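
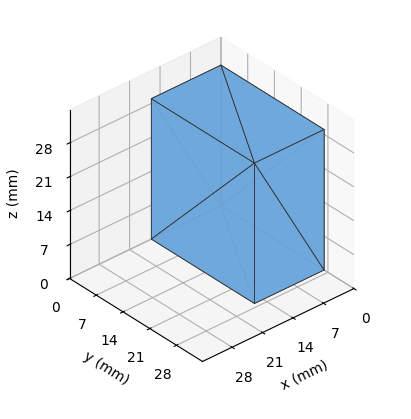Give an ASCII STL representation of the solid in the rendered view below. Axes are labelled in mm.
Reading the render: the shape is a rectangular box, roughly 16 × 27 mm footprint and 29 mm tall (dimensions read to the nearest mm from the axis ticks). For the STL, each face is triangulated and given an outward normal.

solid part
  facet normal 0.0000 0.0000 -1.0000
    outer loop
      vertex 16.00 27.00 0.00
      vertex 16.00 0.00 0.00
      vertex 0.00 0.00 0.00
    endloop
  endfacet
  facet normal 0.0000 0.0000 -1.0000
    outer loop
      vertex 0.00 27.00 0.00
      vertex 16.00 27.00 0.00
      vertex 0.00 0.00 0.00
    endloop
  endfacet
  facet normal 0.0000 0.0000 1.0000
    outer loop
      vertex 0.00 0.00 29.00
      vertex 16.00 0.00 29.00
      vertex 16.00 27.00 29.00
    endloop
  endfacet
  facet normal 0.0000 0.0000 1.0000
    outer loop
      vertex 0.00 0.00 29.00
      vertex 16.00 27.00 29.00
      vertex 0.00 27.00 29.00
    endloop
  endfacet
  facet normal 0.0000 -1.0000 0.0000
    outer loop
      vertex 0.00 0.00 0.00
      vertex 16.00 0.00 0.00
      vertex 16.00 0.00 29.00
    endloop
  endfacet
  facet normal 0.0000 -1.0000 0.0000
    outer loop
      vertex 0.00 0.00 0.00
      vertex 16.00 0.00 29.00
      vertex 0.00 0.00 29.00
    endloop
  endfacet
  facet normal 0.0000 1.0000 0.0000
    outer loop
      vertex 16.00 27.00 29.00
      vertex 16.00 27.00 0.00
      vertex 0.00 27.00 0.00
    endloop
  endfacet
  facet normal 0.0000 1.0000 0.0000
    outer loop
      vertex 0.00 27.00 29.00
      vertex 16.00 27.00 29.00
      vertex 0.00 27.00 0.00
    endloop
  endfacet
  facet normal -1.0000 0.0000 0.0000
    outer loop
      vertex 0.00 27.00 29.00
      vertex 0.00 27.00 0.00
      vertex 0.00 0.00 0.00
    endloop
  endfacet
  facet normal -1.0000 0.0000 0.0000
    outer loop
      vertex 0.00 0.00 29.00
      vertex 0.00 27.00 29.00
      vertex 0.00 0.00 0.00
    endloop
  endfacet
  facet normal 1.0000 0.0000 0.0000
    outer loop
      vertex 16.00 0.00 0.00
      vertex 16.00 27.00 0.00
      vertex 16.00 27.00 29.00
    endloop
  endfacet
  facet normal 1.0000 0.0000 0.0000
    outer loop
      vertex 16.00 0.00 0.00
      vertex 16.00 27.00 29.00
      vertex 16.00 0.00 29.00
    endloop
  endfacet
endsolid part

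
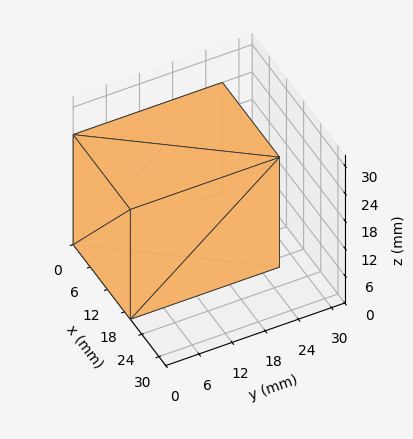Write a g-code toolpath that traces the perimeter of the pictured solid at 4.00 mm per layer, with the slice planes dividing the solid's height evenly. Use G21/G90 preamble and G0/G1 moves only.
Reading the render: the shape is a rectangular box, roughly 20 × 27 mm footprint and 24 mm tall (dimensions read to the nearest mm from the axis ticks). For the g-code, the solid's height is divided into equal slices at the stated Δz and each level perimeter traced with G1 moves after a G0 lift.

; perimeter-only toolpath
G21 ; units = mm
G90 ; absolute positioning
G28 ; home
; layer 1
G0 Z4.00
G0 X0.00 Y0.00
G1 X20.00 Y0.00
G1 X20.00 Y27.00
G1 X0.00 Y27.00
G1 X0.00 Y0.00
; layer 2
G0 Z8.00
G0 X0.00 Y0.00
G1 X20.00 Y0.00
G1 X20.00 Y27.00
G1 X0.00 Y27.00
G1 X0.00 Y0.00
; layer 3
G0 Z12.00
G0 X0.00 Y0.00
G1 X20.00 Y0.00
G1 X20.00 Y27.00
G1 X0.00 Y27.00
G1 X0.00 Y0.00
; layer 4
G0 Z16.00
G0 X0.00 Y0.00
G1 X20.00 Y0.00
G1 X20.00 Y27.00
G1 X0.00 Y27.00
G1 X0.00 Y0.00
; layer 5
G0 Z20.00
G0 X0.00 Y0.00
G1 X20.00 Y0.00
G1 X20.00 Y27.00
G1 X0.00 Y27.00
G1 X0.00 Y0.00
; layer 6
G0 Z24.00
G0 X0.00 Y0.00
G1 X20.00 Y0.00
G1 X20.00 Y27.00
G1 X0.00 Y27.00
G1 X0.00 Y0.00
M2 ; end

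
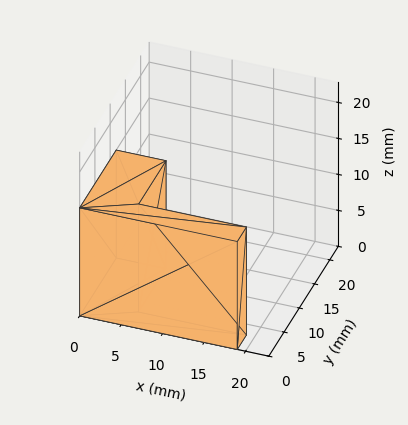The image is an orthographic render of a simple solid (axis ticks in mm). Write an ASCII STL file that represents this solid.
Reading the render: the shape is an L-shaped prism: outer 19 × 12 mm, arm thicknesses ≈ 3 mm (horizontal) and 6 mm (vertical), extruded 15 mm in z (dimensions read to the nearest mm from the axis ticks). For the STL, each face is triangulated and given an outward normal.

solid part
  facet normal 0.0000 0.0000 -1.0000
    outer loop
      vertex 19.0 3.0 0.0
      vertex 19.0 0.0 0.0
      vertex 0.0 0.0 0.0
    endloop
  endfacet
  facet normal 0.0000 0.0000 -1.0000
    outer loop
      vertex 6.0 3.0 0.0
      vertex 19.0 3.0 0.0
      vertex 0.0 0.0 0.0
    endloop
  endfacet
  facet normal 0.0000 0.0000 -1.0000
    outer loop
      vertex 6.0 12.0 0.0
      vertex 6.0 3.0 0.0
      vertex 0.0 0.0 0.0
    endloop
  endfacet
  facet normal 0.0000 0.0000 -1.0000
    outer loop
      vertex 0.0 12.0 0.0
      vertex 6.0 12.0 0.0
      vertex 0.0 0.0 0.0
    endloop
  endfacet
  facet normal 0.0000 0.0000 1.0000
    outer loop
      vertex 0.0 0.0 15.0
      vertex 19.0 0.0 15.0
      vertex 19.0 3.0 15.0
    endloop
  endfacet
  facet normal 0.0000 0.0000 1.0000
    outer loop
      vertex 0.0 0.0 15.0
      vertex 19.0 3.0 15.0
      vertex 6.0 3.0 15.0
    endloop
  endfacet
  facet normal 0.0000 0.0000 1.0000
    outer loop
      vertex 0.0 0.0 15.0
      vertex 6.0 3.0 15.0
      vertex 6.0 12.0 15.0
    endloop
  endfacet
  facet normal 0.0000 0.0000 1.0000
    outer loop
      vertex 0.0 0.0 15.0
      vertex 6.0 12.0 15.0
      vertex 0.0 12.0 15.0
    endloop
  endfacet
  facet normal 0.0000 -1.0000 0.0000
    outer loop
      vertex 0.0 0.0 0.0
      vertex 19.0 0.0 0.0
      vertex 19.0 0.0 15.0
    endloop
  endfacet
  facet normal 0.0000 -1.0000 0.0000
    outer loop
      vertex 0.0 0.0 0.0
      vertex 19.0 0.0 15.0
      vertex 0.0 0.0 15.0
    endloop
  endfacet
  facet normal 1.0000 0.0000 0.0000
    outer loop
      vertex 19.0 0.0 0.0
      vertex 19.0 3.0 0.0
      vertex 19.0 3.0 15.0
    endloop
  endfacet
  facet normal 1.0000 0.0000 0.0000
    outer loop
      vertex 19.0 0.0 0.0
      vertex 19.0 3.0 15.0
      vertex 19.0 0.0 15.0
    endloop
  endfacet
  facet normal 0.0000 1.0000 0.0000
    outer loop
      vertex 19.0 3.0 0.0
      vertex 6.0 3.0 0.0
      vertex 6.0 3.0 15.0
    endloop
  endfacet
  facet normal 0.0000 1.0000 0.0000
    outer loop
      vertex 19.0 3.0 0.0
      vertex 6.0 3.0 15.0
      vertex 19.0 3.0 15.0
    endloop
  endfacet
  facet normal 1.0000 0.0000 0.0000
    outer loop
      vertex 6.0 3.0 0.0
      vertex 6.0 12.0 0.0
      vertex 6.0 12.0 15.0
    endloop
  endfacet
  facet normal 1.0000 0.0000 0.0000
    outer loop
      vertex 6.0 3.0 0.0
      vertex 6.0 12.0 15.0
      vertex 6.0 3.0 15.0
    endloop
  endfacet
  facet normal 0.0000 1.0000 0.0000
    outer loop
      vertex 6.0 12.0 0.0
      vertex 0.0 12.0 0.0
      vertex 0.0 12.0 15.0
    endloop
  endfacet
  facet normal 0.0000 1.0000 0.0000
    outer loop
      vertex 6.0 12.0 0.0
      vertex 0.0 12.0 15.0
      vertex 6.0 12.0 15.0
    endloop
  endfacet
  facet normal -1.0000 0.0000 0.0000
    outer loop
      vertex 0.0 12.0 0.0
      vertex 0.0 0.0 0.0
      vertex 0.0 0.0 15.0
    endloop
  endfacet
  facet normal -1.0000 0.0000 0.0000
    outer loop
      vertex 0.0 12.0 0.0
      vertex 0.0 0.0 15.0
      vertex 0.0 12.0 15.0
    endloop
  endfacet
endsolid part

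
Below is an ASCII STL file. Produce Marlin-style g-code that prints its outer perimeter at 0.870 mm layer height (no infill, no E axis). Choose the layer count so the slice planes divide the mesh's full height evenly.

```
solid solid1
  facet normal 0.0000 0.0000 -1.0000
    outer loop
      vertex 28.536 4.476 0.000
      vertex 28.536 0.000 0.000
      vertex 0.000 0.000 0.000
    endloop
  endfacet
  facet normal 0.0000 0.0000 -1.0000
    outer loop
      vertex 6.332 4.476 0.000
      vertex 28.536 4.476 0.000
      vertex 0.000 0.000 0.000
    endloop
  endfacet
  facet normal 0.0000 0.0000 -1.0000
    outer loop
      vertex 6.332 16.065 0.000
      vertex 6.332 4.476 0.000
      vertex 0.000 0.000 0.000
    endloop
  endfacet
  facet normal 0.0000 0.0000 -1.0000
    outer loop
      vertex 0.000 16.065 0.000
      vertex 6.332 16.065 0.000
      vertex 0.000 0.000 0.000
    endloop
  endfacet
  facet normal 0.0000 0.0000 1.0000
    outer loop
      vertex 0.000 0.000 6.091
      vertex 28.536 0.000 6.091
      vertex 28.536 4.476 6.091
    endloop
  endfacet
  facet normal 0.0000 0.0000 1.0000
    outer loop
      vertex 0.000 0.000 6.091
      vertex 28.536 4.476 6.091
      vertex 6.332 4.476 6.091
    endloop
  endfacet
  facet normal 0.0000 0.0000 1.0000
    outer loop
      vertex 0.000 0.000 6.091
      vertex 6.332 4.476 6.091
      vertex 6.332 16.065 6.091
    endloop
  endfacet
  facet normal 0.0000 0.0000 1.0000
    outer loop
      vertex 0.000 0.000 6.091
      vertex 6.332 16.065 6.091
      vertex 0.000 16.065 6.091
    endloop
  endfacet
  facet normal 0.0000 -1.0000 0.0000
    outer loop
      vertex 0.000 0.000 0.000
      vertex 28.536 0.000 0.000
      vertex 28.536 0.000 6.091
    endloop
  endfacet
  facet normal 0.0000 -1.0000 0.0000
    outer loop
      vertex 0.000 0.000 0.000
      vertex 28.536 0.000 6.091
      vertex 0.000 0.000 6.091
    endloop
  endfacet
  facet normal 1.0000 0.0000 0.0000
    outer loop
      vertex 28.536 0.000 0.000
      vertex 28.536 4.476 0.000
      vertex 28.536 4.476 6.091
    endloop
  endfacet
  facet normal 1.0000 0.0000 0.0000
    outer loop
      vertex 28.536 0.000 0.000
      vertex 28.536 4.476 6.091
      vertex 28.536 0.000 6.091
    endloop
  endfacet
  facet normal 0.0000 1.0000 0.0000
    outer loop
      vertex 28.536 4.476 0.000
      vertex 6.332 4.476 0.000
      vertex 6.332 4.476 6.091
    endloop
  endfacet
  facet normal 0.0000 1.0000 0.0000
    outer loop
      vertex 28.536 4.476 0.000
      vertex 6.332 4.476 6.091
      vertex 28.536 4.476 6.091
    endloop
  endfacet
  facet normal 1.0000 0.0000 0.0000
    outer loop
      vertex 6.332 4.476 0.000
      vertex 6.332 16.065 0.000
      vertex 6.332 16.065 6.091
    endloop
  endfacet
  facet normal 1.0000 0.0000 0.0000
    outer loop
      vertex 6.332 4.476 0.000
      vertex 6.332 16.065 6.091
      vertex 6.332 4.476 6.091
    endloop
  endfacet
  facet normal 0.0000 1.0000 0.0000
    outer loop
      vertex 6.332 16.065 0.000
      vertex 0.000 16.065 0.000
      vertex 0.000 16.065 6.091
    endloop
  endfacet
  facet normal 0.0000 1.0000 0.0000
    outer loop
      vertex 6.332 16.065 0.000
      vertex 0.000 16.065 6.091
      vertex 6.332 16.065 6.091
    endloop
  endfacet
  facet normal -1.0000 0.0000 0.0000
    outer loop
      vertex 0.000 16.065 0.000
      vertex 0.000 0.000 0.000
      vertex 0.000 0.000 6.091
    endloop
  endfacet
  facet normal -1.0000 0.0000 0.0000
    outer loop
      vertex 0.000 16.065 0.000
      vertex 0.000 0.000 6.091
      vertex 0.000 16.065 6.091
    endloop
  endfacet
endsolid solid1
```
; perimeter-only toolpath
G21 ; units = mm
G90 ; absolute positioning
G28 ; home
; layer 1
G0 Z0.870
G0 X0.000 Y0.000
G1 X28.536 Y0.000
G1 X28.536 Y4.476
G1 X6.332 Y4.476
G1 X6.332 Y16.065
G1 X0.000 Y16.065
G1 X0.000 Y0.000
; layer 2
G0 Z1.740
G0 X0.000 Y0.000
G1 X28.536 Y0.000
G1 X28.536 Y4.476
G1 X6.332 Y4.476
G1 X6.332 Y16.065
G1 X0.000 Y16.065
G1 X0.000 Y0.000
; layer 3
G0 Z2.610
G0 X0.000 Y0.000
G1 X28.536 Y0.000
G1 X28.536 Y4.476
G1 X6.332 Y4.476
G1 X6.332 Y16.065
G1 X0.000 Y16.065
G1 X0.000 Y0.000
; layer 4
G0 Z3.481
G0 X0.000 Y0.000
G1 X28.536 Y0.000
G1 X28.536 Y4.476
G1 X6.332 Y4.476
G1 X6.332 Y16.065
G1 X0.000 Y16.065
G1 X0.000 Y0.000
; layer 5
G0 Z4.351
G0 X0.000 Y0.000
G1 X28.536 Y0.000
G1 X28.536 Y4.476
G1 X6.332 Y4.476
G1 X6.332 Y16.065
G1 X0.000 Y16.065
G1 X0.000 Y0.000
; layer 6
G0 Z5.221
G0 X0.000 Y0.000
G1 X28.536 Y0.000
G1 X28.536 Y4.476
G1 X6.332 Y4.476
G1 X6.332 Y16.065
G1 X0.000 Y16.065
G1 X0.000 Y0.000
; layer 7
G0 Z6.091
G0 X0.000 Y0.000
G1 X28.536 Y0.000
G1 X28.536 Y4.476
G1 X6.332 Y4.476
G1 X6.332 Y16.065
G1 X0.000 Y16.065
G1 X0.000 Y0.000
M2 ; end

The solid is an L-shaped prism: outer 28.5 × 16.1 mm, arm thicknesses ≈ 4.48 mm (horizontal) and 6.33 mm (vertical), extruded 6.09 mm in z. Slicing at Δz = 0.870 mm — 7 equal slices spanning the solid's height, so layer i sits at z = i·h/7 — gives 7 non-empty perimeters. Each is a 6-segment closed polygon; G0 lifts to the layer z and rapids to the start vertex, then G1 traces the edges.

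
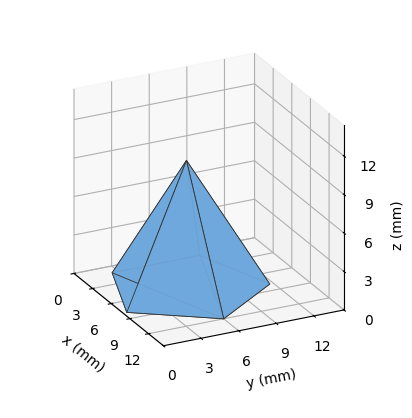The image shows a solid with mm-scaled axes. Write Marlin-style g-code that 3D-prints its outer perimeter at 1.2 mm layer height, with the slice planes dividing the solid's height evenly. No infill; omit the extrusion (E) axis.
Reading the render: the shape is a regular 5-sided pyramid, base circumscribed radius ≈ 6 mm, apex at z ≈ 10 mm (dimensions read to the nearest mm from the axis ticks). For the g-code, the solid's height is divided into equal slices at the stated Δz and each level perimeter traced with G1 moves after a G0 lift.

; perimeter-only toolpath
G21 ; units = mm
G90 ; absolute positioning
G28 ; home
; layer 1
G0 Z1.2
G0 X11.2 Y6.0
G1 X7.7 Y11.0
G1 X1.7 Y9.1
G1 X1.7 Y2.9
G1 X7.7 Y1.0
G1 X11.2 Y6.0
; layer 2
G0 Z2.5
G0 X10.5 Y6.0
G1 X7.4 Y10.3
G1 X2.3 Y8.6
G1 X2.3 Y3.4
G1 X7.4 Y1.7
G1 X10.5 Y6.0
; layer 3
G0 Z3.8
G0 X9.8 Y6.0
G1 X7.2 Y9.6
G1 X2.9 Y8.2
G1 X2.9 Y3.8
G1 X7.2 Y2.4
G1 X9.8 Y6.0
; layer 4
G0 Z5.0
G0 X9.0 Y6.0
G1 X7.0 Y8.8
G1 X3.5 Y7.8
G1 X3.5 Y4.2
G1 X7.0 Y3.1
G1 X9.0 Y6.0
; layer 5
G0 Z6.2
G0 X8.2 Y6.0
G1 X6.7 Y8.1
G1 X4.2 Y7.3
G1 X4.2 Y4.7
G1 X6.7 Y3.9
G1 X8.2 Y6.0
; layer 6
G0 Z7.5
G0 X7.5 Y6.0
G1 X6.5 Y7.4
G1 X4.8 Y6.9
G1 X4.8 Y5.1
G1 X6.5 Y4.6
G1 X7.5 Y6.0
; layer 7
G0 Z8.8
G0 X6.8 Y6.0
G1 X6.2 Y6.7
G1 X5.4 Y6.4
G1 X5.4 Y5.6
G1 X6.2 Y5.3
G1 X6.8 Y6.0
M2 ; end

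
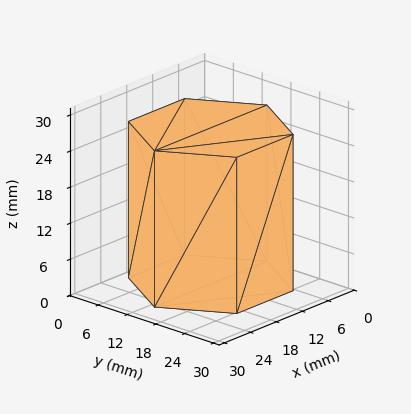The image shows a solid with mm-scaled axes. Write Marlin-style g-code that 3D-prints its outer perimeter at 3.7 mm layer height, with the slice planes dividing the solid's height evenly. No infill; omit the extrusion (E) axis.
Reading the render: the shape is a regular 6-sided prism (a cylinder approximated with 6 flat sides), circumscribed radius ≈ 13 mm, height ≈ 26 mm (dimensions read to the nearest mm from the axis ticks). For the g-code, the solid's height is divided into equal slices at the stated Δz and each level perimeter traced with G1 moves after a G0 lift.

; perimeter-only toolpath
G21 ; units = mm
G90 ; absolute positioning
G28 ; home
; layer 1
G0 Z3.7
G0 X26.0 Y13.0
G1 X19.5 Y24.3
G1 X6.5 Y24.3
G1 X0.0 Y13.0
G1 X6.5 Y1.7
G1 X19.5 Y1.7
G1 X26.0 Y13.0
; layer 2
G0 Z7.4
G0 X26.0 Y13.0
G1 X19.5 Y24.3
G1 X6.5 Y24.3
G1 X0.0 Y13.0
G1 X6.5 Y1.7
G1 X19.5 Y1.7
G1 X26.0 Y13.0
; layer 3
G0 Z11.1
G0 X26.0 Y13.0
G1 X19.5 Y24.3
G1 X6.5 Y24.3
G1 X0.0 Y13.0
G1 X6.5 Y1.7
G1 X19.5 Y1.7
G1 X26.0 Y13.0
; layer 4
G0 Z14.9
G0 X26.0 Y13.0
G1 X19.5 Y24.3
G1 X6.5 Y24.3
G1 X0.0 Y13.0
G1 X6.5 Y1.7
G1 X19.5 Y1.7
G1 X26.0 Y13.0
; layer 5
G0 Z18.6
G0 X26.0 Y13.0
G1 X19.5 Y24.3
G1 X6.5 Y24.3
G1 X0.0 Y13.0
G1 X6.5 Y1.7
G1 X19.5 Y1.7
G1 X26.0 Y13.0
; layer 6
G0 Z22.3
G0 X26.0 Y13.0
G1 X19.5 Y24.3
G1 X6.5 Y24.3
G1 X0.0 Y13.0
G1 X6.5 Y1.7
G1 X19.5 Y1.7
G1 X26.0 Y13.0
; layer 7
G0 Z26.0
G0 X26.0 Y13.0
G1 X19.5 Y24.3
G1 X6.5 Y24.3
G1 X0.0 Y13.0
G1 X6.5 Y1.7
G1 X19.5 Y1.7
G1 X26.0 Y13.0
M2 ; end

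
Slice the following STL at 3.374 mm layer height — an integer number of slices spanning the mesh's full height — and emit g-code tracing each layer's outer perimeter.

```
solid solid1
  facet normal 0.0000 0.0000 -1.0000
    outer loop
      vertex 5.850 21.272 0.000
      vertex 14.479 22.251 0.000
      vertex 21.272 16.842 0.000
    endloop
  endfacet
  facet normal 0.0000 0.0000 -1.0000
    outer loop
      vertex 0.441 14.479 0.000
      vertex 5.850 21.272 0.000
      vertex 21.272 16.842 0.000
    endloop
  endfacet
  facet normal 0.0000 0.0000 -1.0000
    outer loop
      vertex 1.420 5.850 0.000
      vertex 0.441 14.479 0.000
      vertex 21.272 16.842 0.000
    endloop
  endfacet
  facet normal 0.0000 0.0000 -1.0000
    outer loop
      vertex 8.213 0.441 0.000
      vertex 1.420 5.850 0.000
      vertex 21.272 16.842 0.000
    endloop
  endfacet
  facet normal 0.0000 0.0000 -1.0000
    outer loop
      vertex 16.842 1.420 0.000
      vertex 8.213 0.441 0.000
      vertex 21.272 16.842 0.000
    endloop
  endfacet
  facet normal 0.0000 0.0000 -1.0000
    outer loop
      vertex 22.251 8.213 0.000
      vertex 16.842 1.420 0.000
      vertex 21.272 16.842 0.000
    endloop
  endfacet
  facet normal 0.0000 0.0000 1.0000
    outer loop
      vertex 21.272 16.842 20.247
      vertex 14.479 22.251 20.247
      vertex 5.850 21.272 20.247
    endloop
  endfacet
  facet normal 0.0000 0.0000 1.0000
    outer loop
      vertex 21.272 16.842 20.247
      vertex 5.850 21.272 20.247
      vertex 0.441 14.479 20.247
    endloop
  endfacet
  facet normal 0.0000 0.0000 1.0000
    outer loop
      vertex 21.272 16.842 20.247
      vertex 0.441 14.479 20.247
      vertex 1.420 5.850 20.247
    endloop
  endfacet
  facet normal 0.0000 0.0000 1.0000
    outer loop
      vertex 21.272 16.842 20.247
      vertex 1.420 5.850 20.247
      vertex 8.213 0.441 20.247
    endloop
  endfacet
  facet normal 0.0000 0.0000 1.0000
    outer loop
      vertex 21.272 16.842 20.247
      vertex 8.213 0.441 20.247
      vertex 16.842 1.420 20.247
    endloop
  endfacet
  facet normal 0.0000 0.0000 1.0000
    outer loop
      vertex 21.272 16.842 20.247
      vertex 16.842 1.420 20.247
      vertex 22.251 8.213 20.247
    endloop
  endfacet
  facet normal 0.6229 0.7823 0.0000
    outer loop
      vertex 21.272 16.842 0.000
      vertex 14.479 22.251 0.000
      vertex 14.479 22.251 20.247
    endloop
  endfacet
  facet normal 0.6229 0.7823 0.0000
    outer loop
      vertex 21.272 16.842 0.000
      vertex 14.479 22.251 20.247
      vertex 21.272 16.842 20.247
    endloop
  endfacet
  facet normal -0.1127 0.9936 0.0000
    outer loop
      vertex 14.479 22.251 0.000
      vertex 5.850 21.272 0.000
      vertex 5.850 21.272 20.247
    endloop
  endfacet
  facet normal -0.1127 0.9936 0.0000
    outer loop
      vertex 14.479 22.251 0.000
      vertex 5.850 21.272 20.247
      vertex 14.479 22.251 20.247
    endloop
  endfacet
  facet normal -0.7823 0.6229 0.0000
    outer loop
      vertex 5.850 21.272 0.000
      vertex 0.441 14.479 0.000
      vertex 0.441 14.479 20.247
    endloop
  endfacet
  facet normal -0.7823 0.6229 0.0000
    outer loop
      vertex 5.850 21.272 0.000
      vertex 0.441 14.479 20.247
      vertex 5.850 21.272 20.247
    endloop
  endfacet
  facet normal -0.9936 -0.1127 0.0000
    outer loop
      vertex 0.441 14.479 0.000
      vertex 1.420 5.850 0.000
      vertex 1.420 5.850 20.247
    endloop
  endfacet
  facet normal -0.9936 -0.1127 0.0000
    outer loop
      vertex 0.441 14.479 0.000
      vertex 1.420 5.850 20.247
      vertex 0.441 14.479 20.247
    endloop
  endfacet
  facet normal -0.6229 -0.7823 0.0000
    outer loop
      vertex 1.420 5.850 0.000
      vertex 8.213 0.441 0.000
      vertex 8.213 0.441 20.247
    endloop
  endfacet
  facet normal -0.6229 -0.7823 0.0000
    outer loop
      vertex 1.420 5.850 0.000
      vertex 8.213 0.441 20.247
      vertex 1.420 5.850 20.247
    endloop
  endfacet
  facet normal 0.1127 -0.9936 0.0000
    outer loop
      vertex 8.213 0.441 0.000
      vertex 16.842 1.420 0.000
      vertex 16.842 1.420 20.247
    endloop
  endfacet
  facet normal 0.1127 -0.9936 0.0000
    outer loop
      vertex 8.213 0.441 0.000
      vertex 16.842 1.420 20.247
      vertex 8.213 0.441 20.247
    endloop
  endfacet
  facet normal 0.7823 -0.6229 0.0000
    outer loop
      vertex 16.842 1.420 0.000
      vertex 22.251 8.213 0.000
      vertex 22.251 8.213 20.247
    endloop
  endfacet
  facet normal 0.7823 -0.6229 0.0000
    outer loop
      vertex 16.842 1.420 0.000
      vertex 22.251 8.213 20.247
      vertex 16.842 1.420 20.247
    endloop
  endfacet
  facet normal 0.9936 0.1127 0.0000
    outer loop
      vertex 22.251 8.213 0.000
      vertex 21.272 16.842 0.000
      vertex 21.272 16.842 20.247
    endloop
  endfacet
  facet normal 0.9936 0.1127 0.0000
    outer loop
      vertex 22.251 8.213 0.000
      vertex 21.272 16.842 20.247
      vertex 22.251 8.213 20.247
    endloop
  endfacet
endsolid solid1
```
; perimeter-only toolpath
G21 ; units = mm
G90 ; absolute positioning
G28 ; home
; layer 1
G0 Z3.374
G0 X21.272 Y16.842
G1 X14.479 Y22.251
G1 X5.850 Y21.272
G1 X0.441 Y14.479
G1 X1.420 Y5.850
G1 X8.213 Y0.441
G1 X16.842 Y1.420
G1 X22.251 Y8.213
G1 X21.272 Y16.842
; layer 2
G0 Z6.749
G0 X21.272 Y16.842
G1 X14.479 Y22.251
G1 X5.850 Y21.272
G1 X0.441 Y14.479
G1 X1.420 Y5.850
G1 X8.213 Y0.441
G1 X16.842 Y1.420
G1 X22.251 Y8.213
G1 X21.272 Y16.842
; layer 3
G0 Z10.123
G0 X21.272 Y16.842
G1 X14.479 Y22.251
G1 X5.850 Y21.272
G1 X0.441 Y14.479
G1 X1.420 Y5.850
G1 X8.213 Y0.441
G1 X16.842 Y1.420
G1 X22.251 Y8.213
G1 X21.272 Y16.842
; layer 4
G0 Z13.498
G0 X21.272 Y16.842
G1 X14.479 Y22.251
G1 X5.850 Y21.272
G1 X0.441 Y14.479
G1 X1.420 Y5.850
G1 X8.213 Y0.441
G1 X16.842 Y1.420
G1 X22.251 Y8.213
G1 X21.272 Y16.842
; layer 5
G0 Z16.872
G0 X21.272 Y16.842
G1 X14.479 Y22.251
G1 X5.850 Y21.272
G1 X0.441 Y14.479
G1 X1.420 Y5.850
G1 X8.213 Y0.441
G1 X16.842 Y1.420
G1 X22.251 Y8.213
G1 X21.272 Y16.842
; layer 6
G0 Z20.247
G0 X21.272 Y16.842
G1 X14.479 Y22.251
G1 X5.850 Y21.272
G1 X0.441 Y14.479
G1 X1.420 Y5.850
G1 X8.213 Y0.441
G1 X16.842 Y1.420
G1 X22.251 Y8.213
G1 X21.272 Y16.842
M2 ; end

The solid is a regular 8-sided prism (a cylinder approximated with 8 flat sides), circumscribed radius ≈ 11.3 mm, height ≈ 20.2 mm. Slicing at Δz = 3.374 mm — 6 equal slices spanning the solid's height, so layer i sits at z = i·h/6 — gives 6 non-empty perimeters. Each is a 8-segment closed polygon; G0 lifts to the layer z and rapids to the start vertex, then G1 traces the edges.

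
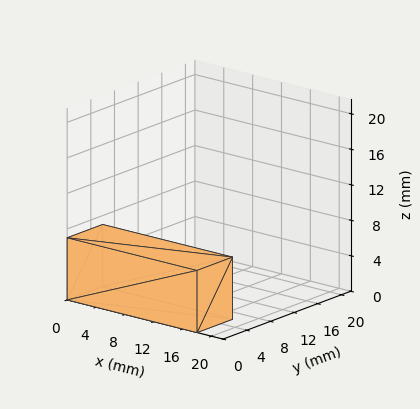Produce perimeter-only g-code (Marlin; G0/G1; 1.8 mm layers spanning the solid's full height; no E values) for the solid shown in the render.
Reading the render: the shape is a rectangular box, roughly 18 × 6 mm footprint and 7 mm tall (dimensions read to the nearest mm from the axis ticks). For the g-code, the solid's height is divided into equal slices at the stated Δz and each level perimeter traced with G1 moves after a G0 lift.

; perimeter-only toolpath
G21 ; units = mm
G90 ; absolute positioning
G28 ; home
; layer 1
G0 Z1.8
G0 X0.0 Y0.0
G1 X18.0 Y0.0
G1 X18.0 Y6.0
G1 X0.0 Y6.0
G1 X0.0 Y0.0
; layer 2
G0 Z3.5
G0 X0.0 Y0.0
G1 X18.0 Y0.0
G1 X18.0 Y6.0
G1 X0.0 Y6.0
G1 X0.0 Y0.0
; layer 3
G0 Z5.2
G0 X0.0 Y0.0
G1 X18.0 Y0.0
G1 X18.0 Y6.0
G1 X0.0 Y6.0
G1 X0.0 Y0.0
; layer 4
G0 Z7.0
G0 X0.0 Y0.0
G1 X18.0 Y0.0
G1 X18.0 Y6.0
G1 X0.0 Y6.0
G1 X0.0 Y0.0
M2 ; end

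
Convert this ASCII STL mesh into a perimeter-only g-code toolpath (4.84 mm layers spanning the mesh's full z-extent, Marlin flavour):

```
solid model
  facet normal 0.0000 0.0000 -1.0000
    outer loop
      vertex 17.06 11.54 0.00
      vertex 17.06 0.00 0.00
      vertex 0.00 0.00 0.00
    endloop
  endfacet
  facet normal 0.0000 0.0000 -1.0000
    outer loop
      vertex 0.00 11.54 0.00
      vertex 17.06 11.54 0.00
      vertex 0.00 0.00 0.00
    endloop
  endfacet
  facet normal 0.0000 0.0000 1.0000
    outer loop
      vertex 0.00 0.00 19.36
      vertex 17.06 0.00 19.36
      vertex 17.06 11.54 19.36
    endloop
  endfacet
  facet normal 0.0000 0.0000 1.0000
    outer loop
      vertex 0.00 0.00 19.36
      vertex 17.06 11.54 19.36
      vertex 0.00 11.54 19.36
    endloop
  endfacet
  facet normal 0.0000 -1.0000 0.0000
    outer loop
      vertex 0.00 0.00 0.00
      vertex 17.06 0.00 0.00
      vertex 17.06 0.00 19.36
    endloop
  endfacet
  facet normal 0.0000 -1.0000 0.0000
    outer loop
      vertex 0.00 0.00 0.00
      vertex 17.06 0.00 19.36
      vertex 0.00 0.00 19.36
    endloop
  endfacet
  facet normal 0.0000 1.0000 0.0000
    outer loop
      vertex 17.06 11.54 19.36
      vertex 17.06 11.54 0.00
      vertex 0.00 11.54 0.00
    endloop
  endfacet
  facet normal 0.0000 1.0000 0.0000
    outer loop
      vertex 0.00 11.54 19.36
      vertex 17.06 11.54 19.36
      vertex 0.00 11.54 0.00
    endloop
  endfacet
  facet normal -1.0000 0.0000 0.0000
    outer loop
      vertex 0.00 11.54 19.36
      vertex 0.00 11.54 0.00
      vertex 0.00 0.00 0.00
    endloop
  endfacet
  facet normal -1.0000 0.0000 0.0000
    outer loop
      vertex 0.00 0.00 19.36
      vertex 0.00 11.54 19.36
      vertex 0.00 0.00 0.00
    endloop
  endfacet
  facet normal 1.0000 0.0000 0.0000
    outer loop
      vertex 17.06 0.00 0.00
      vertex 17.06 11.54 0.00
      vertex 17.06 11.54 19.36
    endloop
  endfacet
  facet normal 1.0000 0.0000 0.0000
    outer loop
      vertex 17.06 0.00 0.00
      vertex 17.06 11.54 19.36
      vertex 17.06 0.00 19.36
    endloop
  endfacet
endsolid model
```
; perimeter-only toolpath
G21 ; units = mm
G90 ; absolute positioning
G28 ; home
; layer 1
G0 Z4.84
G0 X0.00 Y0.00
G1 X17.06 Y0.00
G1 X17.06 Y11.54
G1 X0.00 Y11.54
G1 X0.00 Y0.00
; layer 2
G0 Z9.68
G0 X0.00 Y0.00
G1 X17.06 Y0.00
G1 X17.06 Y11.54
G1 X0.00 Y11.54
G1 X0.00 Y0.00
; layer 3
G0 Z14.52
G0 X0.00 Y0.00
G1 X17.06 Y0.00
G1 X17.06 Y11.54
G1 X0.00 Y11.54
G1 X0.00 Y0.00
; layer 4
G0 Z19.36
G0 X0.00 Y0.00
G1 X17.06 Y0.00
G1 X17.06 Y11.54
G1 X0.00 Y11.54
G1 X0.00 Y0.00
M2 ; end

The solid is a rectangular box, roughly 17.1 × 11.5 mm footprint and 19.4 mm tall. Slicing at Δz = 4.84 mm — 4 equal slices spanning the solid's height, so layer i sits at z = i·h/4 — gives 4 non-empty perimeters. Each is a 4-segment closed polygon; G0 lifts to the layer z and rapids to the start vertex, then G1 traces the edges.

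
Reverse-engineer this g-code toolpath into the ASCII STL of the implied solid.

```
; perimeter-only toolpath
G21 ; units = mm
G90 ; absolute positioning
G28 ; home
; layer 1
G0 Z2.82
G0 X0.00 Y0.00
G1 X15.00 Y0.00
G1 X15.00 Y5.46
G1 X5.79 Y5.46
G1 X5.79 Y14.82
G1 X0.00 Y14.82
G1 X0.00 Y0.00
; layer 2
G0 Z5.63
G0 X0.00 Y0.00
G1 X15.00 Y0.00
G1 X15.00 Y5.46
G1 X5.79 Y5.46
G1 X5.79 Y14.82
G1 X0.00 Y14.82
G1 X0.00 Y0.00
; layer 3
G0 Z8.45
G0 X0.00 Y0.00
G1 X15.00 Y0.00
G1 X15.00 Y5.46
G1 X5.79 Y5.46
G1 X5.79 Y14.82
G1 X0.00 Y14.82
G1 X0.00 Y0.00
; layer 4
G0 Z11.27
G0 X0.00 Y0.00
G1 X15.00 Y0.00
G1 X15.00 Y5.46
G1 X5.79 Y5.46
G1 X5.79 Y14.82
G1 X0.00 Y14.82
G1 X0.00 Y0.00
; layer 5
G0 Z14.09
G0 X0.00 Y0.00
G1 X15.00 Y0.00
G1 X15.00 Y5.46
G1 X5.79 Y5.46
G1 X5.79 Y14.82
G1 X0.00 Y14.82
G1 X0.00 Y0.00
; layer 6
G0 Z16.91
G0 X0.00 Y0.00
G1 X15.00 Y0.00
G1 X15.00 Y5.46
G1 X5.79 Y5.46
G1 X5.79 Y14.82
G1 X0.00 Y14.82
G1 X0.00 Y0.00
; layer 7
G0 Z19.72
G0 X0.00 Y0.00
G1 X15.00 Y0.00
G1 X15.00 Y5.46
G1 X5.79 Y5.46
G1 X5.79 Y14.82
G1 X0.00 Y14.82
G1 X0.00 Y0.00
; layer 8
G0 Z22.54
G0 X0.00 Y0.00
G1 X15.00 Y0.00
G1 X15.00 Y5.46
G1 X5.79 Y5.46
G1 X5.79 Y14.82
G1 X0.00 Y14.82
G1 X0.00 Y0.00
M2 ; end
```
solid part
  facet normal 0.0000 0.0000 -1.0000
    outer loop
      vertex 15.00 5.46 0.00
      vertex 15.00 0.00 0.00
      vertex 0.00 0.00 0.00
    endloop
  endfacet
  facet normal 0.0000 0.0000 -1.0000
    outer loop
      vertex 5.79 5.46 0.00
      vertex 15.00 5.46 0.00
      vertex 0.00 0.00 0.00
    endloop
  endfacet
  facet normal 0.0000 0.0000 -1.0000
    outer loop
      vertex 5.79 14.82 0.00
      vertex 5.79 5.46 0.00
      vertex 0.00 0.00 0.00
    endloop
  endfacet
  facet normal 0.0000 0.0000 -1.0000
    outer loop
      vertex 0.00 14.82 0.00
      vertex 5.79 14.82 0.00
      vertex 0.00 0.00 0.00
    endloop
  endfacet
  facet normal 0.0000 0.0000 1.0000
    outer loop
      vertex 0.00 0.00 22.54
      vertex 15.00 0.00 22.54
      vertex 15.00 5.46 22.54
    endloop
  endfacet
  facet normal 0.0000 0.0000 1.0000
    outer loop
      vertex 0.00 0.00 22.54
      vertex 15.00 5.46 22.54
      vertex 5.79 5.46 22.54
    endloop
  endfacet
  facet normal 0.0000 0.0000 1.0000
    outer loop
      vertex 0.00 0.00 22.54
      vertex 5.79 5.46 22.54
      vertex 5.79 14.82 22.54
    endloop
  endfacet
  facet normal 0.0000 0.0000 1.0000
    outer loop
      vertex 0.00 0.00 22.54
      vertex 5.79 14.82 22.54
      vertex 0.00 14.82 22.54
    endloop
  endfacet
  facet normal 0.0000 -1.0000 0.0000
    outer loop
      vertex 0.00 0.00 0.00
      vertex 15.00 0.00 0.00
      vertex 15.00 0.00 22.54
    endloop
  endfacet
  facet normal 0.0000 -1.0000 0.0000
    outer loop
      vertex 0.00 0.00 0.00
      vertex 15.00 0.00 22.54
      vertex 0.00 0.00 22.54
    endloop
  endfacet
  facet normal 1.0000 0.0000 0.0000
    outer loop
      vertex 15.00 0.00 0.00
      vertex 15.00 5.46 0.00
      vertex 15.00 5.46 22.54
    endloop
  endfacet
  facet normal 1.0000 0.0000 0.0000
    outer loop
      vertex 15.00 0.00 0.00
      vertex 15.00 5.46 22.54
      vertex 15.00 0.00 22.54
    endloop
  endfacet
  facet normal 0.0000 1.0000 0.0000
    outer loop
      vertex 15.00 5.46 0.00
      vertex 5.79 5.46 0.00
      vertex 5.79 5.46 22.54
    endloop
  endfacet
  facet normal 0.0000 1.0000 0.0000
    outer loop
      vertex 15.00 5.46 0.00
      vertex 5.79 5.46 22.54
      vertex 15.00 5.46 22.54
    endloop
  endfacet
  facet normal 1.0000 0.0000 0.0000
    outer loop
      vertex 5.79 5.46 0.00
      vertex 5.79 14.82 0.00
      vertex 5.79 14.82 22.54
    endloop
  endfacet
  facet normal 1.0000 0.0000 0.0000
    outer loop
      vertex 5.79 5.46 0.00
      vertex 5.79 14.82 22.54
      vertex 5.79 5.46 22.54
    endloop
  endfacet
  facet normal 0.0000 1.0000 0.0000
    outer loop
      vertex 5.79 14.82 0.00
      vertex 0.00 14.82 0.00
      vertex 0.00 14.82 22.54
    endloop
  endfacet
  facet normal 0.0000 1.0000 0.0000
    outer loop
      vertex 5.79 14.82 0.00
      vertex 0.00 14.82 22.54
      vertex 5.79 14.82 22.54
    endloop
  endfacet
  facet normal -1.0000 0.0000 0.0000
    outer loop
      vertex 0.00 14.82 0.00
      vertex 0.00 0.00 0.00
      vertex 0.00 0.00 22.54
    endloop
  endfacet
  facet normal -1.0000 0.0000 0.0000
    outer loop
      vertex 0.00 14.82 0.00
      vertex 0.00 0.00 22.54
      vertex 0.00 14.82 22.54
    endloop
  endfacet
endsolid part

The G0 Z moves step by Δz≈2.82 mm. Every layer's G1 loop is the same polygon, so the solid is a straight extrusion of it from z=0 to z≈22.5. Closing with flat bottom and top caps and triangulating gives 20 facets — an L-shaped prism: outer 15 × 14.8 mm, arm thicknesses ≈ 5.46 mm (horizontal) and 5.79 mm (vertical), extruded 22.5 mm in z.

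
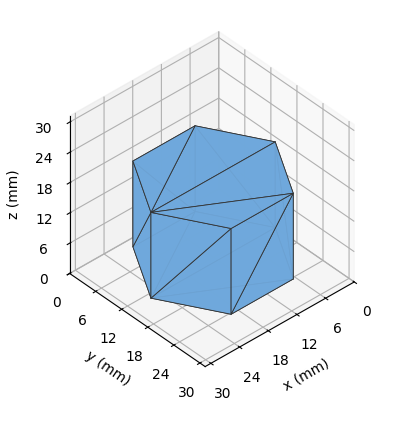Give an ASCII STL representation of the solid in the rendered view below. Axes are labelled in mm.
Reading the render: the shape is a regular 6-sided prism (a cylinder approximated with 6 flat sides), circumscribed radius ≈ 13 mm, height ≈ 17 mm (dimensions read to the nearest mm from the axis ticks). For the STL, each face is triangulated and given an outward normal.

solid part
  facet normal 0.0000 0.0000 -1.0000
    outer loop
      vertex 6.5 24.3 0.0
      vertex 19.5 24.3 0.0
      vertex 26.0 13.0 0.0
    endloop
  endfacet
  facet normal 0.0000 0.0000 -1.0000
    outer loop
      vertex 0.0 13.0 0.0
      vertex 6.5 24.3 0.0
      vertex 26.0 13.0 0.0
    endloop
  endfacet
  facet normal 0.0000 0.0000 -1.0000
    outer loop
      vertex 6.5 1.7 0.0
      vertex 0.0 13.0 0.0
      vertex 26.0 13.0 0.0
    endloop
  endfacet
  facet normal 0.0000 0.0000 -1.0000
    outer loop
      vertex 19.5 1.7 0.0
      vertex 6.5 1.7 0.0
      vertex 26.0 13.0 0.0
    endloop
  endfacet
  facet normal 0.0000 0.0000 1.0000
    outer loop
      vertex 26.0 13.0 17.0
      vertex 19.5 24.3 17.0
      vertex 6.5 24.3 17.0
    endloop
  endfacet
  facet normal 0.0000 0.0000 1.0000
    outer loop
      vertex 26.0 13.0 17.0
      vertex 6.5 24.3 17.0
      vertex 0.0 13.0 17.0
    endloop
  endfacet
  facet normal 0.0000 0.0000 1.0000
    outer loop
      vertex 26.0 13.0 17.0
      vertex 0.0 13.0 17.0
      vertex 6.5 1.7 17.0
    endloop
  endfacet
  facet normal 0.0000 0.0000 1.0000
    outer loop
      vertex 26.0 13.0 17.0
      vertex 6.5 1.7 17.0
      vertex 19.5 1.7 17.0
    endloop
  endfacet
  facet normal 0.8668 0.4986 0.0000
    outer loop
      vertex 26.0 13.0 0.0
      vertex 19.5 24.3 0.0
      vertex 19.5 24.3 17.0
    endloop
  endfacet
  facet normal 0.8668 0.4986 0.0000
    outer loop
      vertex 26.0 13.0 0.0
      vertex 19.5 24.3 17.0
      vertex 26.0 13.0 17.0
    endloop
  endfacet
  facet normal 0.0000 1.0000 0.0000
    outer loop
      vertex 19.5 24.3 0.0
      vertex 6.5 24.3 0.0
      vertex 6.5 24.3 17.0
    endloop
  endfacet
  facet normal 0.0000 1.0000 0.0000
    outer loop
      vertex 19.5 24.3 0.0
      vertex 6.5 24.3 17.0
      vertex 19.5 24.3 17.0
    endloop
  endfacet
  facet normal -0.8668 0.4986 0.0000
    outer loop
      vertex 6.5 24.3 0.0
      vertex 0.0 13.0 0.0
      vertex 0.0 13.0 17.0
    endloop
  endfacet
  facet normal -0.8668 0.4986 0.0000
    outer loop
      vertex 6.5 24.3 0.0
      vertex 0.0 13.0 17.0
      vertex 6.5 24.3 17.0
    endloop
  endfacet
  facet normal -0.8668 -0.4986 0.0000
    outer loop
      vertex 0.0 13.0 0.0
      vertex 6.5 1.7 0.0
      vertex 6.5 1.7 17.0
    endloop
  endfacet
  facet normal -0.8668 -0.4986 0.0000
    outer loop
      vertex 0.0 13.0 0.0
      vertex 6.5 1.7 17.0
      vertex 0.0 13.0 17.0
    endloop
  endfacet
  facet normal 0.0000 -1.0000 0.0000
    outer loop
      vertex 6.5 1.7 0.0
      vertex 19.5 1.7 0.0
      vertex 19.5 1.7 17.0
    endloop
  endfacet
  facet normal 0.0000 -1.0000 0.0000
    outer loop
      vertex 6.5 1.7 0.0
      vertex 19.5 1.7 17.0
      vertex 6.5 1.7 17.0
    endloop
  endfacet
  facet normal 0.8668 -0.4986 0.0000
    outer loop
      vertex 19.5 1.7 0.0
      vertex 26.0 13.0 0.0
      vertex 26.0 13.0 17.0
    endloop
  endfacet
  facet normal 0.8668 -0.4986 0.0000
    outer loop
      vertex 19.5 1.7 0.0
      vertex 26.0 13.0 17.0
      vertex 19.5 1.7 17.0
    endloop
  endfacet
endsolid part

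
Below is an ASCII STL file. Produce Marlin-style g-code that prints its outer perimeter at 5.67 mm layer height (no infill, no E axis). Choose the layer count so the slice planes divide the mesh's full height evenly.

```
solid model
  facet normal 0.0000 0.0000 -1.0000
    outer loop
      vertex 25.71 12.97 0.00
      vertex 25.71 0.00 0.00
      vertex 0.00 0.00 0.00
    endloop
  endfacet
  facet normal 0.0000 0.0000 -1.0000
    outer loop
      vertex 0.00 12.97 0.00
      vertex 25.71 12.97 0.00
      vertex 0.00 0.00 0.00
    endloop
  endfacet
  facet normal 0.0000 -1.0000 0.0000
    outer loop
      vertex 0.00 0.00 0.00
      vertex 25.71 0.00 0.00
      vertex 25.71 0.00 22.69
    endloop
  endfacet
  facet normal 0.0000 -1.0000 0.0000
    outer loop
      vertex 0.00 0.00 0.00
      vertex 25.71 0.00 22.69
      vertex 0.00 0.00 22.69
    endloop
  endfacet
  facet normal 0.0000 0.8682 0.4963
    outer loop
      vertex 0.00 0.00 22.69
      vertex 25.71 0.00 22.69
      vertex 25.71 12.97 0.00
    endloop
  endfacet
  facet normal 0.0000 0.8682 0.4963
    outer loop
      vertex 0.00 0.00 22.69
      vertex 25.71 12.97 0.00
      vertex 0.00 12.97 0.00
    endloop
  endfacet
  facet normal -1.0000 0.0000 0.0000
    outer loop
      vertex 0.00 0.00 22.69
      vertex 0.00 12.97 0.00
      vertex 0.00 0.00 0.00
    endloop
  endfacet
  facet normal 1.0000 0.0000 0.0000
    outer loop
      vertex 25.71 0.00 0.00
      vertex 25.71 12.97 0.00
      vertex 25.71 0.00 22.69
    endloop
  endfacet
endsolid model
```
; perimeter-only toolpath
G21 ; units = mm
G90 ; absolute positioning
G28 ; home
; layer 1
G0 Z5.67
G0 X0.00 Y0.00
G1 X25.71 Y0.00
G1 X25.71 Y9.73
G1 X0.00 Y9.73
G1 X0.00 Y0.00
; layer 2
G0 Z11.35
G0 X0.00 Y0.00
G1 X25.71 Y0.00
G1 X25.71 Y6.49
G1 X0.00 Y6.49
G1 X0.00 Y0.00
; layer 3
G0 Z17.02
G0 X0.00 Y0.00
G1 X25.71 Y0.00
G1 X25.71 Y3.24
G1 X0.00 Y3.24
G1 X0.00 Y0.00
M2 ; end

The solid is a wedge (ramp): 25.7 × 13 mm base, rising to 22.7 mm along the y=0 edge and sloping linearly to z=0 at y=13. Slicing at Δz = 5.67 mm — 4 equal slices spanning the solid's height, so layer i sits at z = i·h/4 — gives 3 non-empty perimeters. Each is a 4-segment closed polygon; G0 lifts to the layer z and rapids to the start vertex, then G1 traces the edges. The cross-section shrinks linearly with z (the slice at the apex is degenerate and omitted).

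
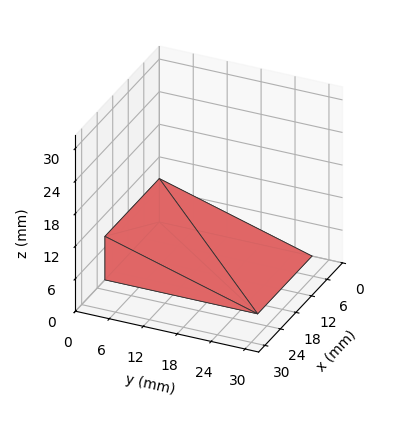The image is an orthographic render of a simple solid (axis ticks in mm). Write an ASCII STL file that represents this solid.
Reading the render: the shape is a wedge (ramp): 21 × 27 mm base, rising to 8 mm along the y=0 edge and sloping linearly to z=0 at y=27 (dimensions read to the nearest mm from the axis ticks). For the STL, each face is triangulated and given an outward normal.

solid part
  facet normal 0.0000 0.0000 -1.0000
    outer loop
      vertex 21.000 27.000 0.000
      vertex 21.000 0.000 0.000
      vertex 0.000 0.000 0.000
    endloop
  endfacet
  facet normal 0.0000 0.0000 -1.0000
    outer loop
      vertex 0.000 27.000 0.000
      vertex 21.000 27.000 0.000
      vertex 0.000 0.000 0.000
    endloop
  endfacet
  facet normal 0.0000 -1.0000 0.0000
    outer loop
      vertex 0.000 0.000 0.000
      vertex 21.000 0.000 0.000
      vertex 21.000 0.000 8.000
    endloop
  endfacet
  facet normal 0.0000 -1.0000 0.0000
    outer loop
      vertex 0.000 0.000 0.000
      vertex 21.000 0.000 8.000
      vertex 0.000 0.000 8.000
    endloop
  endfacet
  facet normal 0.0000 0.2841 0.9588
    outer loop
      vertex 0.000 0.000 8.000
      vertex 21.000 0.000 8.000
      vertex 21.000 27.000 0.000
    endloop
  endfacet
  facet normal 0.0000 0.2841 0.9588
    outer loop
      vertex 0.000 0.000 8.000
      vertex 21.000 27.000 0.000
      vertex 0.000 27.000 0.000
    endloop
  endfacet
  facet normal -1.0000 0.0000 0.0000
    outer loop
      vertex 0.000 0.000 8.000
      vertex 0.000 27.000 0.000
      vertex 0.000 0.000 0.000
    endloop
  endfacet
  facet normal 1.0000 0.0000 0.0000
    outer loop
      vertex 21.000 0.000 0.000
      vertex 21.000 27.000 0.000
      vertex 21.000 0.000 8.000
    endloop
  endfacet
endsolid part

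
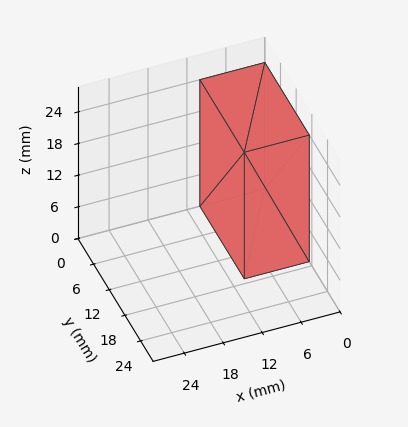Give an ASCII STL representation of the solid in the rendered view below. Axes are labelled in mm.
Reading the render: the shape is a rectangular box, roughly 10 × 17 mm footprint and 24 mm tall (dimensions read to the nearest mm from the axis ticks). For the STL, each face is triangulated and given an outward normal.

solid part
  facet normal 0.0000 0.0000 -1.0000
    outer loop
      vertex 10.000 17.000 0.000
      vertex 10.000 0.000 0.000
      vertex 0.000 0.000 0.000
    endloop
  endfacet
  facet normal 0.0000 0.0000 -1.0000
    outer loop
      vertex 0.000 17.000 0.000
      vertex 10.000 17.000 0.000
      vertex 0.000 0.000 0.000
    endloop
  endfacet
  facet normal 0.0000 0.0000 1.0000
    outer loop
      vertex 0.000 0.000 24.000
      vertex 10.000 0.000 24.000
      vertex 10.000 17.000 24.000
    endloop
  endfacet
  facet normal 0.0000 0.0000 1.0000
    outer loop
      vertex 0.000 0.000 24.000
      vertex 10.000 17.000 24.000
      vertex 0.000 17.000 24.000
    endloop
  endfacet
  facet normal 0.0000 -1.0000 0.0000
    outer loop
      vertex 0.000 0.000 0.000
      vertex 10.000 0.000 0.000
      vertex 10.000 0.000 24.000
    endloop
  endfacet
  facet normal 0.0000 -1.0000 0.0000
    outer loop
      vertex 0.000 0.000 0.000
      vertex 10.000 0.000 24.000
      vertex 0.000 0.000 24.000
    endloop
  endfacet
  facet normal 0.0000 1.0000 0.0000
    outer loop
      vertex 10.000 17.000 24.000
      vertex 10.000 17.000 0.000
      vertex 0.000 17.000 0.000
    endloop
  endfacet
  facet normal 0.0000 1.0000 0.0000
    outer loop
      vertex 0.000 17.000 24.000
      vertex 10.000 17.000 24.000
      vertex 0.000 17.000 0.000
    endloop
  endfacet
  facet normal -1.0000 0.0000 0.0000
    outer loop
      vertex 0.000 17.000 24.000
      vertex 0.000 17.000 0.000
      vertex 0.000 0.000 0.000
    endloop
  endfacet
  facet normal -1.0000 0.0000 0.0000
    outer loop
      vertex 0.000 0.000 24.000
      vertex 0.000 17.000 24.000
      vertex 0.000 0.000 0.000
    endloop
  endfacet
  facet normal 1.0000 0.0000 0.0000
    outer loop
      vertex 10.000 0.000 0.000
      vertex 10.000 17.000 0.000
      vertex 10.000 17.000 24.000
    endloop
  endfacet
  facet normal 1.0000 0.0000 0.0000
    outer loop
      vertex 10.000 0.000 0.000
      vertex 10.000 17.000 24.000
      vertex 10.000 0.000 24.000
    endloop
  endfacet
endsolid part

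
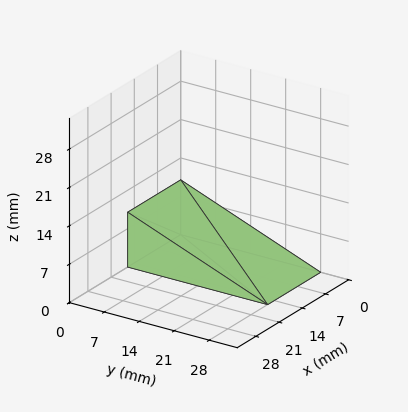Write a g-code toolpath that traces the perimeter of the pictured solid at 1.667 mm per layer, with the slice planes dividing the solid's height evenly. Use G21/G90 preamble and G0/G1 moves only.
Reading the render: the shape is a wedge (ramp): 16 × 28 mm base, rising to 10 mm along the y=0 edge and sloping linearly to z=0 at y=28 (dimensions read to the nearest mm from the axis ticks). For the g-code, the solid's height is divided into equal slices at the stated Δz and each level perimeter traced with G1 moves after a G0 lift.

; perimeter-only toolpath
G21 ; units = mm
G90 ; absolute positioning
G28 ; home
; layer 1
G0 Z1.667
G0 X0.000 Y0.000
G1 X16.000 Y0.000
G1 X16.000 Y23.333
G1 X0.000 Y23.333
G1 X0.000 Y0.000
; layer 2
G0 Z3.333
G0 X0.000 Y0.000
G1 X16.000 Y0.000
G1 X16.000 Y18.667
G1 X0.000 Y18.667
G1 X0.000 Y0.000
; layer 3
G0 Z5.000
G0 X0.000 Y0.000
G1 X16.000 Y0.000
G1 X16.000 Y14.000
G1 X0.000 Y14.000
G1 X0.000 Y0.000
; layer 4
G0 Z6.667
G0 X0.000 Y0.000
G1 X16.000 Y0.000
G1 X16.000 Y9.333
G1 X0.000 Y9.333
G1 X0.000 Y0.000
; layer 5
G0 Z8.333
G0 X0.000 Y0.000
G1 X16.000 Y0.000
G1 X16.000 Y4.667
G1 X0.000 Y4.667
G1 X0.000 Y0.000
M2 ; end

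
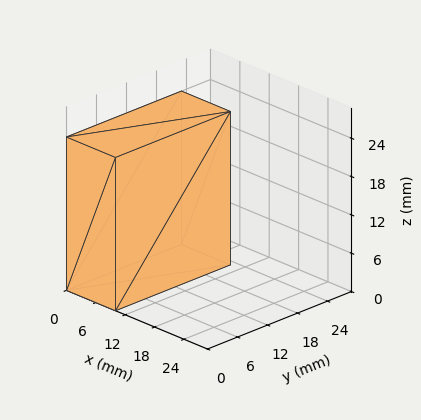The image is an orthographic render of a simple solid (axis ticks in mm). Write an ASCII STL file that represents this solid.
Reading the render: the shape is a rectangular box, roughly 10 × 23 mm footprint and 24 mm tall (dimensions read to the nearest mm from the axis ticks). For the STL, each face is triangulated and given an outward normal.

solid part
  facet normal 0.0000 0.0000 -1.0000
    outer loop
      vertex 10.000 23.000 0.000
      vertex 10.000 0.000 0.000
      vertex 0.000 0.000 0.000
    endloop
  endfacet
  facet normal 0.0000 0.0000 -1.0000
    outer loop
      vertex 0.000 23.000 0.000
      vertex 10.000 23.000 0.000
      vertex 0.000 0.000 0.000
    endloop
  endfacet
  facet normal 0.0000 0.0000 1.0000
    outer loop
      vertex 0.000 0.000 24.000
      vertex 10.000 0.000 24.000
      vertex 10.000 23.000 24.000
    endloop
  endfacet
  facet normal 0.0000 0.0000 1.0000
    outer loop
      vertex 0.000 0.000 24.000
      vertex 10.000 23.000 24.000
      vertex 0.000 23.000 24.000
    endloop
  endfacet
  facet normal 0.0000 -1.0000 0.0000
    outer loop
      vertex 0.000 0.000 0.000
      vertex 10.000 0.000 0.000
      vertex 10.000 0.000 24.000
    endloop
  endfacet
  facet normal 0.0000 -1.0000 0.0000
    outer loop
      vertex 0.000 0.000 0.000
      vertex 10.000 0.000 24.000
      vertex 0.000 0.000 24.000
    endloop
  endfacet
  facet normal 0.0000 1.0000 0.0000
    outer loop
      vertex 10.000 23.000 24.000
      vertex 10.000 23.000 0.000
      vertex 0.000 23.000 0.000
    endloop
  endfacet
  facet normal 0.0000 1.0000 0.0000
    outer loop
      vertex 0.000 23.000 24.000
      vertex 10.000 23.000 24.000
      vertex 0.000 23.000 0.000
    endloop
  endfacet
  facet normal -1.0000 0.0000 0.0000
    outer loop
      vertex 0.000 23.000 24.000
      vertex 0.000 23.000 0.000
      vertex 0.000 0.000 0.000
    endloop
  endfacet
  facet normal -1.0000 0.0000 0.0000
    outer loop
      vertex 0.000 0.000 24.000
      vertex 0.000 23.000 24.000
      vertex 0.000 0.000 0.000
    endloop
  endfacet
  facet normal 1.0000 0.0000 0.0000
    outer loop
      vertex 10.000 0.000 0.000
      vertex 10.000 23.000 0.000
      vertex 10.000 23.000 24.000
    endloop
  endfacet
  facet normal 1.0000 0.0000 0.0000
    outer loop
      vertex 10.000 0.000 0.000
      vertex 10.000 23.000 24.000
      vertex 10.000 0.000 24.000
    endloop
  endfacet
endsolid part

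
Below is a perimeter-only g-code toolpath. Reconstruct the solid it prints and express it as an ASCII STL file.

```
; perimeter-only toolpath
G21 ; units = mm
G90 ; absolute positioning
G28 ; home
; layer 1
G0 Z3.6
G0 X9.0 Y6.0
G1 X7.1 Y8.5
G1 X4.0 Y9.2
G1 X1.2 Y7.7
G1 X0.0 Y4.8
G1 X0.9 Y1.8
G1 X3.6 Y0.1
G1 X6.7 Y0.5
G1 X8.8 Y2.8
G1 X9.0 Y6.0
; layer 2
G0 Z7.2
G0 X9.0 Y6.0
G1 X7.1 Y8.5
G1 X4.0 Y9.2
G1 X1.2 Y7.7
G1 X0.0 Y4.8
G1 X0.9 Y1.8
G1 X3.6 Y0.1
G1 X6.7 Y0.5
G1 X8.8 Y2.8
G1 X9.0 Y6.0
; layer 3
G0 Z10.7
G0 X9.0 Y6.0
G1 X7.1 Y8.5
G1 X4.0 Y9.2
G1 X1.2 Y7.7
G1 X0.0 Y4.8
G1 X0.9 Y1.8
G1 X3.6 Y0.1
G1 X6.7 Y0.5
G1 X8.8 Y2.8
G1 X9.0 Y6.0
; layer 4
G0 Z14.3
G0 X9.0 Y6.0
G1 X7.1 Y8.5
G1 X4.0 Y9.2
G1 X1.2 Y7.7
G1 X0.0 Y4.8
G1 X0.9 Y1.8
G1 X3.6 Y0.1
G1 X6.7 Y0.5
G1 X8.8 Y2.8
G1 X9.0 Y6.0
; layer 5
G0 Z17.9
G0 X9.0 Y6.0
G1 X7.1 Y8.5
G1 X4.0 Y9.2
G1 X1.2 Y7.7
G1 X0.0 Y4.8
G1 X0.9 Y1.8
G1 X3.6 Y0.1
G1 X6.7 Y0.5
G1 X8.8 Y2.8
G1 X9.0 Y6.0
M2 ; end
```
solid part
  facet normal 0.0000 0.0000 -1.0000
    outer loop
      vertex 4.0 9.2 0.0
      vertex 7.1 8.5 0.0
      vertex 9.0 6.0 0.0
    endloop
  endfacet
  facet normal 0.0000 0.0000 -1.0000
    outer loop
      vertex 1.2 7.7 0.0
      vertex 4.0 9.2 0.0
      vertex 9.0 6.0 0.0
    endloop
  endfacet
  facet normal 0.0000 0.0000 -1.0000
    outer loop
      vertex 0.0 4.8 0.0
      vertex 1.2 7.7 0.0
      vertex 9.0 6.0 0.0
    endloop
  endfacet
  facet normal 0.0000 0.0000 -1.0000
    outer loop
      vertex 0.9 1.8 0.0
      vertex 0.0 4.8 0.0
      vertex 9.0 6.0 0.0
    endloop
  endfacet
  facet normal 0.0000 0.0000 -1.0000
    outer loop
      vertex 3.6 0.1 0.0
      vertex 0.9 1.8 0.0
      vertex 9.0 6.0 0.0
    endloop
  endfacet
  facet normal 0.0000 0.0000 -1.0000
    outer loop
      vertex 6.7 0.5 0.0
      vertex 3.6 0.1 0.0
      vertex 9.0 6.0 0.0
    endloop
  endfacet
  facet normal 0.0000 0.0000 -1.0000
    outer loop
      vertex 8.8 2.8 0.0
      vertex 6.7 0.5 0.0
      vertex 9.0 6.0 0.0
    endloop
  endfacet
  facet normal 0.0000 0.0000 1.0000
    outer loop
      vertex 9.0 6.0 17.9
      vertex 7.1 8.5 17.9
      vertex 4.0 9.2 17.9
    endloop
  endfacet
  facet normal 0.0000 0.0000 1.0000
    outer loop
      vertex 9.0 6.0 17.9
      vertex 4.0 9.2 17.9
      vertex 1.2 7.7 17.9
    endloop
  endfacet
  facet normal 0.0000 0.0000 1.0000
    outer loop
      vertex 9.0 6.0 17.9
      vertex 1.2 7.7 17.9
      vertex 0.0 4.8 17.9
    endloop
  endfacet
  facet normal 0.0000 0.0000 1.0000
    outer loop
      vertex 9.0 6.0 17.9
      vertex 0.0 4.8 17.9
      vertex 0.9 1.8 17.9
    endloop
  endfacet
  facet normal 0.0000 0.0000 1.0000
    outer loop
      vertex 9.0 6.0 17.9
      vertex 0.9 1.8 17.9
      vertex 3.6 0.1 17.9
    endloop
  endfacet
  facet normal 0.0000 0.0000 1.0000
    outer loop
      vertex 9.0 6.0 17.9
      vertex 3.6 0.1 17.9
      vertex 6.7 0.5 17.9
    endloop
  endfacet
  facet normal 0.0000 0.0000 1.0000
    outer loop
      vertex 9.0 6.0 17.9
      vertex 6.7 0.5 17.9
      vertex 8.8 2.8 17.9
    endloop
  endfacet
  facet normal 0.7962 0.6051 0.0000
    outer loop
      vertex 9.0 6.0 0.0
      vertex 7.1 8.5 0.0
      vertex 7.1 8.5 17.9
    endloop
  endfacet
  facet normal 0.7962 0.6051 0.0000
    outer loop
      vertex 9.0 6.0 0.0
      vertex 7.1 8.5 17.9
      vertex 9.0 6.0 17.9
    endloop
  endfacet
  facet normal 0.2203 0.9754 0.0000
    outer loop
      vertex 7.1 8.5 0.0
      vertex 4.0 9.2 0.0
      vertex 4.0 9.2 17.9
    endloop
  endfacet
  facet normal 0.2203 0.9754 0.0000
    outer loop
      vertex 7.1 8.5 0.0
      vertex 4.0 9.2 17.9
      vertex 7.1 8.5 17.9
    endloop
  endfacet
  facet normal -0.4722 0.8815 0.0000
    outer loop
      vertex 4.0 9.2 0.0
      vertex 1.2 7.7 0.0
      vertex 1.2 7.7 17.9
    endloop
  endfacet
  facet normal -0.4722 0.8815 0.0000
    outer loop
      vertex 4.0 9.2 0.0
      vertex 1.2 7.7 17.9
      vertex 4.0 9.2 17.9
    endloop
  endfacet
  facet normal -0.9240 0.3824 0.0000
    outer loop
      vertex 1.2 7.7 0.0
      vertex 0.0 4.8 0.0
      vertex 0.0 4.8 17.9
    endloop
  endfacet
  facet normal -0.9240 0.3824 0.0000
    outer loop
      vertex 1.2 7.7 0.0
      vertex 0.0 4.8 17.9
      vertex 1.2 7.7 17.9
    endloop
  endfacet
  facet normal -0.9578 -0.2873 0.0000
    outer loop
      vertex 0.0 4.8 0.0
      vertex 0.9 1.8 0.0
      vertex 0.9 1.8 17.9
    endloop
  endfacet
  facet normal -0.9578 -0.2873 0.0000
    outer loop
      vertex 0.0 4.8 0.0
      vertex 0.9 1.8 17.9
      vertex 0.0 4.8 17.9
    endloop
  endfacet
  facet normal -0.5328 -0.8462 0.0000
    outer loop
      vertex 0.9 1.8 0.0
      vertex 3.6 0.1 0.0
      vertex 3.6 0.1 17.9
    endloop
  endfacet
  facet normal -0.5328 -0.8462 0.0000
    outer loop
      vertex 0.9 1.8 0.0
      vertex 3.6 0.1 17.9
      vertex 0.9 1.8 17.9
    endloop
  endfacet
  facet normal 0.1280 -0.9918 0.0000
    outer loop
      vertex 3.6 0.1 0.0
      vertex 6.7 0.5 0.0
      vertex 6.7 0.5 17.9
    endloop
  endfacet
  facet normal 0.1280 -0.9918 0.0000
    outer loop
      vertex 3.6 0.1 0.0
      vertex 6.7 0.5 17.9
      vertex 3.6 0.1 17.9
    endloop
  endfacet
  facet normal 0.7385 -0.6743 0.0000
    outer loop
      vertex 6.7 0.5 0.0
      vertex 8.8 2.8 0.0
      vertex 8.8 2.8 17.9
    endloop
  endfacet
  facet normal 0.7385 -0.6743 0.0000
    outer loop
      vertex 6.7 0.5 0.0
      vertex 8.8 2.8 17.9
      vertex 6.7 0.5 17.9
    endloop
  endfacet
  facet normal 0.9981 -0.0624 0.0000
    outer loop
      vertex 8.8 2.8 0.0
      vertex 9.0 6.0 0.0
      vertex 9.0 6.0 17.9
    endloop
  endfacet
  facet normal 0.9981 -0.0624 0.0000
    outer loop
      vertex 8.8 2.8 0.0
      vertex 9.0 6.0 17.9
      vertex 8.8 2.8 17.9
    endloop
  endfacet
endsolid part

The G0 Z moves step by Δz≈3.6 mm. Every layer's G1 loop is the same polygon, so the solid is a straight extrusion of it from z=0 to z≈17.9. Closing with flat bottom and top caps and triangulating gives 32 facets — a regular 9-sided prism (a cylinder approximated with 9 flat sides), circumscribed radius ≈ 4.6 mm, height ≈ 17.9 mm.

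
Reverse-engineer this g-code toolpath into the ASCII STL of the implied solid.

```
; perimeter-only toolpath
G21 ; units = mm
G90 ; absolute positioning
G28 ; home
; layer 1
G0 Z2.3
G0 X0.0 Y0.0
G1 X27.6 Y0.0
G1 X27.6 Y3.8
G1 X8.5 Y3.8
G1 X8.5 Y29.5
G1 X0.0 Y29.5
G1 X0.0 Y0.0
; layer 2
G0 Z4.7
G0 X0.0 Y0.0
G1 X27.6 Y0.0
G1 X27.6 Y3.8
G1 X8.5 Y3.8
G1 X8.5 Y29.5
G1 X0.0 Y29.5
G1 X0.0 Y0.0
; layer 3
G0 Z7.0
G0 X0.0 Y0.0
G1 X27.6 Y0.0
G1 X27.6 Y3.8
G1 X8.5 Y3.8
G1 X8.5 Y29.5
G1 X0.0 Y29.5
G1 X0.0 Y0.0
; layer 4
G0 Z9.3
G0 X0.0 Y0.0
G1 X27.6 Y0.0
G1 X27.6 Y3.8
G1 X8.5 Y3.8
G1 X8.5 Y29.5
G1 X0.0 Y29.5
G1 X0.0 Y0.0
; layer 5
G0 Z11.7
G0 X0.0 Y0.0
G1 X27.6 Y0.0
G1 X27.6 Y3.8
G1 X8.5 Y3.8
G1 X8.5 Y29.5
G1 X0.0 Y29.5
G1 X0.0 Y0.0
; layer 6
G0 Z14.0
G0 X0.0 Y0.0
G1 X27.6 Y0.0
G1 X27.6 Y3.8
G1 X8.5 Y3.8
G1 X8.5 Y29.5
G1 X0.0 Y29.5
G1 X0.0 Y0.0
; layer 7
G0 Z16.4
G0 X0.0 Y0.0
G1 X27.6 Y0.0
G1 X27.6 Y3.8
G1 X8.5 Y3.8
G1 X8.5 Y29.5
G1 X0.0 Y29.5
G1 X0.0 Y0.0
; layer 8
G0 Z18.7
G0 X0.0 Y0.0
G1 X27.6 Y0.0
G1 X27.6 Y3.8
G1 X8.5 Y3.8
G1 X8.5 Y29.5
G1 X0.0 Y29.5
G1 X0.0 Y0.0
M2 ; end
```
solid part
  facet normal 0.0000 0.0000 -1.0000
    outer loop
      vertex 27.6 3.8 0.0
      vertex 27.6 0.0 0.0
      vertex 0.0 0.0 0.0
    endloop
  endfacet
  facet normal 0.0000 0.0000 -1.0000
    outer loop
      vertex 8.5 3.8 0.0
      vertex 27.6 3.8 0.0
      vertex 0.0 0.0 0.0
    endloop
  endfacet
  facet normal 0.0000 0.0000 -1.0000
    outer loop
      vertex 8.5 29.5 0.0
      vertex 8.5 3.8 0.0
      vertex 0.0 0.0 0.0
    endloop
  endfacet
  facet normal 0.0000 0.0000 -1.0000
    outer loop
      vertex 0.0 29.5 0.0
      vertex 8.5 29.5 0.0
      vertex 0.0 0.0 0.0
    endloop
  endfacet
  facet normal 0.0000 0.0000 1.0000
    outer loop
      vertex 0.0 0.0 18.7
      vertex 27.6 0.0 18.7
      vertex 27.6 3.8 18.7
    endloop
  endfacet
  facet normal 0.0000 0.0000 1.0000
    outer loop
      vertex 0.0 0.0 18.7
      vertex 27.6 3.8 18.7
      vertex 8.5 3.8 18.7
    endloop
  endfacet
  facet normal 0.0000 0.0000 1.0000
    outer loop
      vertex 0.0 0.0 18.7
      vertex 8.5 3.8 18.7
      vertex 8.5 29.5 18.7
    endloop
  endfacet
  facet normal 0.0000 0.0000 1.0000
    outer loop
      vertex 0.0 0.0 18.7
      vertex 8.5 29.5 18.7
      vertex 0.0 29.5 18.7
    endloop
  endfacet
  facet normal 0.0000 -1.0000 0.0000
    outer loop
      vertex 0.0 0.0 0.0
      vertex 27.6 0.0 0.0
      vertex 27.6 0.0 18.7
    endloop
  endfacet
  facet normal 0.0000 -1.0000 0.0000
    outer loop
      vertex 0.0 0.0 0.0
      vertex 27.6 0.0 18.7
      vertex 0.0 0.0 18.7
    endloop
  endfacet
  facet normal 1.0000 0.0000 0.0000
    outer loop
      vertex 27.6 0.0 0.0
      vertex 27.6 3.8 0.0
      vertex 27.6 3.8 18.7
    endloop
  endfacet
  facet normal 1.0000 0.0000 0.0000
    outer loop
      vertex 27.6 0.0 0.0
      vertex 27.6 3.8 18.7
      vertex 27.6 0.0 18.7
    endloop
  endfacet
  facet normal 0.0000 1.0000 0.0000
    outer loop
      vertex 27.6 3.8 0.0
      vertex 8.5 3.8 0.0
      vertex 8.5 3.8 18.7
    endloop
  endfacet
  facet normal 0.0000 1.0000 0.0000
    outer loop
      vertex 27.6 3.8 0.0
      vertex 8.5 3.8 18.7
      vertex 27.6 3.8 18.7
    endloop
  endfacet
  facet normal 1.0000 0.0000 0.0000
    outer loop
      vertex 8.5 3.8 0.0
      vertex 8.5 29.5 0.0
      vertex 8.5 29.5 18.7
    endloop
  endfacet
  facet normal 1.0000 0.0000 0.0000
    outer loop
      vertex 8.5 3.8 0.0
      vertex 8.5 29.5 18.7
      vertex 8.5 3.8 18.7
    endloop
  endfacet
  facet normal 0.0000 1.0000 0.0000
    outer loop
      vertex 8.5 29.5 0.0
      vertex 0.0 29.5 0.0
      vertex 0.0 29.5 18.7
    endloop
  endfacet
  facet normal 0.0000 1.0000 0.0000
    outer loop
      vertex 8.5 29.5 0.0
      vertex 0.0 29.5 18.7
      vertex 8.5 29.5 18.7
    endloop
  endfacet
  facet normal -1.0000 0.0000 0.0000
    outer loop
      vertex 0.0 29.5 0.0
      vertex 0.0 0.0 0.0
      vertex 0.0 0.0 18.7
    endloop
  endfacet
  facet normal -1.0000 0.0000 0.0000
    outer loop
      vertex 0.0 29.5 0.0
      vertex 0.0 0.0 18.7
      vertex 0.0 29.5 18.7
    endloop
  endfacet
endsolid part

The G0 Z moves step by Δz≈2.3 mm. Every layer's G1 loop is the same polygon, so the solid is a straight extrusion of it from z=0 to z≈18.7. Closing with flat bottom and top caps and triangulating gives 20 facets — an L-shaped prism: outer 27.6 × 29.5 mm, arm thicknesses ≈ 3.8 mm (horizontal) and 8.5 mm (vertical), extruded 18.7 mm in z.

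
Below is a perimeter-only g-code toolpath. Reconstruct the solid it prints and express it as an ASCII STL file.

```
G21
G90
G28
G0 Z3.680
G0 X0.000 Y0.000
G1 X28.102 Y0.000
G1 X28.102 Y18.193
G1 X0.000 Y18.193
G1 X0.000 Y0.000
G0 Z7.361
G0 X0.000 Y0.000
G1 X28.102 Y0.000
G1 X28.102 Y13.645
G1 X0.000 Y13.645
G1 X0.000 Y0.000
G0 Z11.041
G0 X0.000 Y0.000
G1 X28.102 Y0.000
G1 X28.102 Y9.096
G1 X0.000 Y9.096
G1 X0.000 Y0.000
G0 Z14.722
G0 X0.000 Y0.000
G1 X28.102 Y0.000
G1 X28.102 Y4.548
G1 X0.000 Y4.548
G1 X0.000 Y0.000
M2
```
solid part
  facet normal 0.0000 0.0000 -1.0000
    outer loop
      vertex 28.102 22.741 0.000
      vertex 28.102 0.000 0.000
      vertex 0.000 0.000 0.000
    endloop
  endfacet
  facet normal 0.0000 0.0000 -1.0000
    outer loop
      vertex 0.000 22.741 0.000
      vertex 28.102 22.741 0.000
      vertex 0.000 0.000 0.000
    endloop
  endfacet
  facet normal 0.0000 -1.0000 0.0000
    outer loop
      vertex 0.000 0.000 0.000
      vertex 28.102 0.000 0.000
      vertex 28.102 0.000 18.402
    endloop
  endfacet
  facet normal 0.0000 -1.0000 0.0000
    outer loop
      vertex 0.000 0.000 0.000
      vertex 28.102 0.000 18.402
      vertex 0.000 0.000 18.402
    endloop
  endfacet
  facet normal 0.0000 0.6290 0.7774
    outer loop
      vertex 0.000 0.000 18.402
      vertex 28.102 0.000 18.402
      vertex 28.102 22.741 0.000
    endloop
  endfacet
  facet normal 0.0000 0.6290 0.7774
    outer loop
      vertex 0.000 0.000 18.402
      vertex 28.102 22.741 0.000
      vertex 0.000 22.741 0.000
    endloop
  endfacet
  facet normal -1.0000 0.0000 0.0000
    outer loop
      vertex 0.000 0.000 18.402
      vertex 0.000 22.741 0.000
      vertex 0.000 0.000 0.000
    endloop
  endfacet
  facet normal 1.0000 0.0000 0.0000
    outer loop
      vertex 28.102 0.000 0.000
      vertex 28.102 22.741 0.000
      vertex 28.102 0.000 18.402
    endloop
  endfacet
endsolid part

The G0 Z moves step by Δz≈3.680 mm. The G1 loops shrink linearly with z, so the solid tapers from its base footprint up to z≈18.4. Closing with a flat bottom cap and the tapered top and triangulating gives 8 facets — a wedge (ramp): 28.1 × 22.7 mm base, rising to 18.4 mm along the y=0 edge and sloping linearly to z=0 at y=22.7.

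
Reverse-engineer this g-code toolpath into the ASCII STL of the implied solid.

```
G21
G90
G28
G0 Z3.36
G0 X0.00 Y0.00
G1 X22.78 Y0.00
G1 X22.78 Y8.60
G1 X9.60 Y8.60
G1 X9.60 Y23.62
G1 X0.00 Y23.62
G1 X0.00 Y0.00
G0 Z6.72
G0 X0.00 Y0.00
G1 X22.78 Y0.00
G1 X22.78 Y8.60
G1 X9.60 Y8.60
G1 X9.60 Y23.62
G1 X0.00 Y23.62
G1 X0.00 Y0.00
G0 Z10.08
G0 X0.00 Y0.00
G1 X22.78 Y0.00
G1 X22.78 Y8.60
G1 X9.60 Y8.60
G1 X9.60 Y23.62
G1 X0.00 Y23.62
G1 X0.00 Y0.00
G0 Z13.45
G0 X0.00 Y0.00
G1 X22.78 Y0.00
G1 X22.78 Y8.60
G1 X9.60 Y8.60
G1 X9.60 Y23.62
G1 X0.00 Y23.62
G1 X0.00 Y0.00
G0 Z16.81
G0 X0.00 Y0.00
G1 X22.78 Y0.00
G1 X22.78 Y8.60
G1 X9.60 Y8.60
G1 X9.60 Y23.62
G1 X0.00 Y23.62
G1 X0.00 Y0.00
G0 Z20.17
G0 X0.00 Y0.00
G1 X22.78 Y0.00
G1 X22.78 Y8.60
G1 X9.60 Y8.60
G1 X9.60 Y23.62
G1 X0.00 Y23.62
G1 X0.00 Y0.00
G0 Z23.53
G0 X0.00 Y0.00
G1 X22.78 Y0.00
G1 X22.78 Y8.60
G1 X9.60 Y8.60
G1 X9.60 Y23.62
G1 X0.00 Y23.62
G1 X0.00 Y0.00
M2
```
solid part
  facet normal 0.0000 0.0000 -1.0000
    outer loop
      vertex 22.78 8.60 0.00
      vertex 22.78 0.00 0.00
      vertex 0.00 0.00 0.00
    endloop
  endfacet
  facet normal 0.0000 0.0000 -1.0000
    outer loop
      vertex 9.60 8.60 0.00
      vertex 22.78 8.60 0.00
      vertex 0.00 0.00 0.00
    endloop
  endfacet
  facet normal 0.0000 0.0000 -1.0000
    outer loop
      vertex 9.60 23.62 0.00
      vertex 9.60 8.60 0.00
      vertex 0.00 0.00 0.00
    endloop
  endfacet
  facet normal 0.0000 0.0000 -1.0000
    outer loop
      vertex 0.00 23.62 0.00
      vertex 9.60 23.62 0.00
      vertex 0.00 0.00 0.00
    endloop
  endfacet
  facet normal 0.0000 0.0000 1.0000
    outer loop
      vertex 0.00 0.00 23.53
      vertex 22.78 0.00 23.53
      vertex 22.78 8.60 23.53
    endloop
  endfacet
  facet normal 0.0000 0.0000 1.0000
    outer loop
      vertex 0.00 0.00 23.53
      vertex 22.78 8.60 23.53
      vertex 9.60 8.60 23.53
    endloop
  endfacet
  facet normal 0.0000 0.0000 1.0000
    outer loop
      vertex 0.00 0.00 23.53
      vertex 9.60 8.60 23.53
      vertex 9.60 23.62 23.53
    endloop
  endfacet
  facet normal 0.0000 0.0000 1.0000
    outer loop
      vertex 0.00 0.00 23.53
      vertex 9.60 23.62 23.53
      vertex 0.00 23.62 23.53
    endloop
  endfacet
  facet normal 0.0000 -1.0000 0.0000
    outer loop
      vertex 0.00 0.00 0.00
      vertex 22.78 0.00 0.00
      vertex 22.78 0.00 23.53
    endloop
  endfacet
  facet normal 0.0000 -1.0000 0.0000
    outer loop
      vertex 0.00 0.00 0.00
      vertex 22.78 0.00 23.53
      vertex 0.00 0.00 23.53
    endloop
  endfacet
  facet normal 1.0000 0.0000 0.0000
    outer loop
      vertex 22.78 0.00 0.00
      vertex 22.78 8.60 0.00
      vertex 22.78 8.60 23.53
    endloop
  endfacet
  facet normal 1.0000 0.0000 0.0000
    outer loop
      vertex 22.78 0.00 0.00
      vertex 22.78 8.60 23.53
      vertex 22.78 0.00 23.53
    endloop
  endfacet
  facet normal 0.0000 1.0000 0.0000
    outer loop
      vertex 22.78 8.60 0.00
      vertex 9.60 8.60 0.00
      vertex 9.60 8.60 23.53
    endloop
  endfacet
  facet normal 0.0000 1.0000 0.0000
    outer loop
      vertex 22.78 8.60 0.00
      vertex 9.60 8.60 23.53
      vertex 22.78 8.60 23.53
    endloop
  endfacet
  facet normal 1.0000 0.0000 0.0000
    outer loop
      vertex 9.60 8.60 0.00
      vertex 9.60 23.62 0.00
      vertex 9.60 23.62 23.53
    endloop
  endfacet
  facet normal 1.0000 0.0000 0.0000
    outer loop
      vertex 9.60 8.60 0.00
      vertex 9.60 23.62 23.53
      vertex 9.60 8.60 23.53
    endloop
  endfacet
  facet normal 0.0000 1.0000 0.0000
    outer loop
      vertex 9.60 23.62 0.00
      vertex 0.00 23.62 0.00
      vertex 0.00 23.62 23.53
    endloop
  endfacet
  facet normal 0.0000 1.0000 0.0000
    outer loop
      vertex 9.60 23.62 0.00
      vertex 0.00 23.62 23.53
      vertex 9.60 23.62 23.53
    endloop
  endfacet
  facet normal -1.0000 0.0000 0.0000
    outer loop
      vertex 0.00 23.62 0.00
      vertex 0.00 0.00 0.00
      vertex 0.00 0.00 23.53
    endloop
  endfacet
  facet normal -1.0000 0.0000 0.0000
    outer loop
      vertex 0.00 23.62 0.00
      vertex 0.00 0.00 23.53
      vertex 0.00 23.62 23.53
    endloop
  endfacet
endsolid part

The G0 Z moves step by Δz≈3.36 mm. Every layer's G1 loop is the same polygon, so the solid is a straight extrusion of it from z=0 to z≈23.5. Closing with flat bottom and top caps and triangulating gives 20 facets — an L-shaped prism: outer 22.8 × 23.6 mm, arm thicknesses ≈ 8.6 mm (horizontal) and 9.6 mm (vertical), extruded 23.5 mm in z.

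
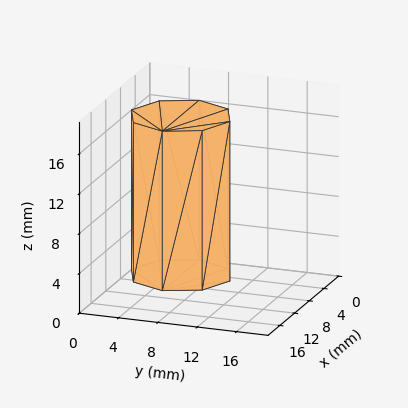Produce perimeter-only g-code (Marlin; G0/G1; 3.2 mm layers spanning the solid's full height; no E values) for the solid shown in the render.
Reading the render: the shape is a regular 8-sided prism (a cylinder approximated with 8 flat sides), circumscribed radius ≈ 5 mm, height ≈ 16 mm (dimensions read to the nearest mm from the axis ticks). For the g-code, the solid's height is divided into equal slices at the stated Δz and each level perimeter traced with G1 moves after a G0 lift.

; perimeter-only toolpath
G21 ; units = mm
G90 ; absolute positioning
G28 ; home
; layer 1
G0 Z3.2
G0 X10.0 Y5.0
G1 X8.5 Y8.5
G1 X5.0 Y10.0
G1 X1.5 Y8.5
G1 X0.0 Y5.0
G1 X1.5 Y1.5
G1 X5.0 Y0.0
G1 X8.5 Y1.5
G1 X10.0 Y5.0
; layer 2
G0 Z6.4
G0 X10.0 Y5.0
G1 X8.5 Y8.5
G1 X5.0 Y10.0
G1 X1.5 Y8.5
G1 X0.0 Y5.0
G1 X1.5 Y1.5
G1 X5.0 Y0.0
G1 X8.5 Y1.5
G1 X10.0 Y5.0
; layer 3
G0 Z9.6
G0 X10.0 Y5.0
G1 X8.5 Y8.5
G1 X5.0 Y10.0
G1 X1.5 Y8.5
G1 X0.0 Y5.0
G1 X1.5 Y1.5
G1 X5.0 Y0.0
G1 X8.5 Y1.5
G1 X10.0 Y5.0
; layer 4
G0 Z12.8
G0 X10.0 Y5.0
G1 X8.5 Y8.5
G1 X5.0 Y10.0
G1 X1.5 Y8.5
G1 X0.0 Y5.0
G1 X1.5 Y1.5
G1 X5.0 Y0.0
G1 X8.5 Y1.5
G1 X10.0 Y5.0
; layer 5
G0 Z16.0
G0 X10.0 Y5.0
G1 X8.5 Y8.5
G1 X5.0 Y10.0
G1 X1.5 Y8.5
G1 X0.0 Y5.0
G1 X1.5 Y1.5
G1 X5.0 Y0.0
G1 X8.5 Y1.5
G1 X10.0 Y5.0
M2 ; end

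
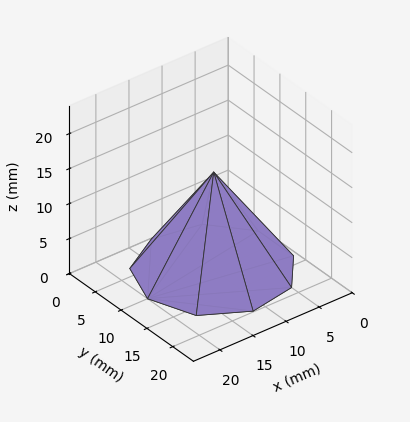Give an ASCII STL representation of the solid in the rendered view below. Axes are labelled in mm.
Reading the render: the shape is a regular 9-sided pyramid, base circumscribed radius ≈ 10 mm, apex at z ≈ 14 mm (dimensions read to the nearest mm from the axis ticks). For the STL, each face is triangulated and given an outward normal.

solid part
  facet normal 0.0000 0.0000 -1.0000
    outer loop
      vertex 11.736 19.848 0.000
      vertex 17.660 16.428 0.000
      vertex 20.000 10.000 0.000
    endloop
  endfacet
  facet normal 0.0000 0.0000 -1.0000
    outer loop
      vertex 5.000 18.660 0.000
      vertex 11.736 19.848 0.000
      vertex 20.000 10.000 0.000
    endloop
  endfacet
  facet normal 0.0000 0.0000 -1.0000
    outer loop
      vertex 0.603 13.420 0.000
      vertex 5.000 18.660 0.000
      vertex 20.000 10.000 0.000
    endloop
  endfacet
  facet normal 0.0000 0.0000 -1.0000
    outer loop
      vertex 0.603 6.580 0.000
      vertex 0.603 13.420 0.000
      vertex 20.000 10.000 0.000
    endloop
  endfacet
  facet normal 0.0000 0.0000 -1.0000
    outer loop
      vertex 5.000 1.340 0.000
      vertex 0.603 6.580 0.000
      vertex 20.000 10.000 0.000
    endloop
  endfacet
  facet normal 0.0000 0.0000 -1.0000
    outer loop
      vertex 11.736 0.152 0.000
      vertex 5.000 1.340 0.000
      vertex 20.000 10.000 0.000
    endloop
  endfacet
  facet normal 0.0000 0.0000 -1.0000
    outer loop
      vertex 17.660 3.572 0.000
      vertex 11.736 0.152 0.000
      vertex 20.000 10.000 0.000
    endloop
  endfacet
  facet normal 0.7802 0.2840 0.5573
    outer loop
      vertex 20.000 10.000 0.000
      vertex 17.660 16.428 0.000
      vertex 10.000 10.000 14.000
    endloop
  endfacet
  facet normal 0.4151 0.7191 0.5573
    outer loop
      vertex 17.660 16.428 0.000
      vertex 11.736 19.848 0.000
      vertex 10.000 10.000 14.000
    endloop
  endfacet
  facet normal -0.1442 0.8177 0.5573
    outer loop
      vertex 11.736 19.848 0.000
      vertex 5.000 18.660 0.000
      vertex 10.000 10.000 14.000
    endloop
  endfacet
  facet normal -0.6360 0.5337 0.5573
    outer loop
      vertex 5.000 18.660 0.000
      vertex 0.603 13.420 0.000
      vertex 10.000 10.000 14.000
    endloop
  endfacet
  facet normal -0.8303 0.0000 0.5573
    outer loop
      vertex 0.603 13.420 0.000
      vertex 0.603 6.580 0.000
      vertex 10.000 10.000 14.000
    endloop
  endfacet
  facet normal -0.6360 -0.5337 0.5573
    outer loop
      vertex 0.603 6.580 0.000
      vertex 5.000 1.340 0.000
      vertex 10.000 10.000 14.000
    endloop
  endfacet
  facet normal -0.1442 -0.8177 0.5573
    outer loop
      vertex 5.000 1.340 0.000
      vertex 11.736 0.152 0.000
      vertex 10.000 10.000 14.000
    endloop
  endfacet
  facet normal 0.4151 -0.7191 0.5573
    outer loop
      vertex 11.736 0.152 0.000
      vertex 17.660 3.572 0.000
      vertex 10.000 10.000 14.000
    endloop
  endfacet
  facet normal 0.7802 -0.2840 0.5573
    outer loop
      vertex 17.660 3.572 0.000
      vertex 20.000 10.000 0.000
      vertex 10.000 10.000 14.000
    endloop
  endfacet
endsolid part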